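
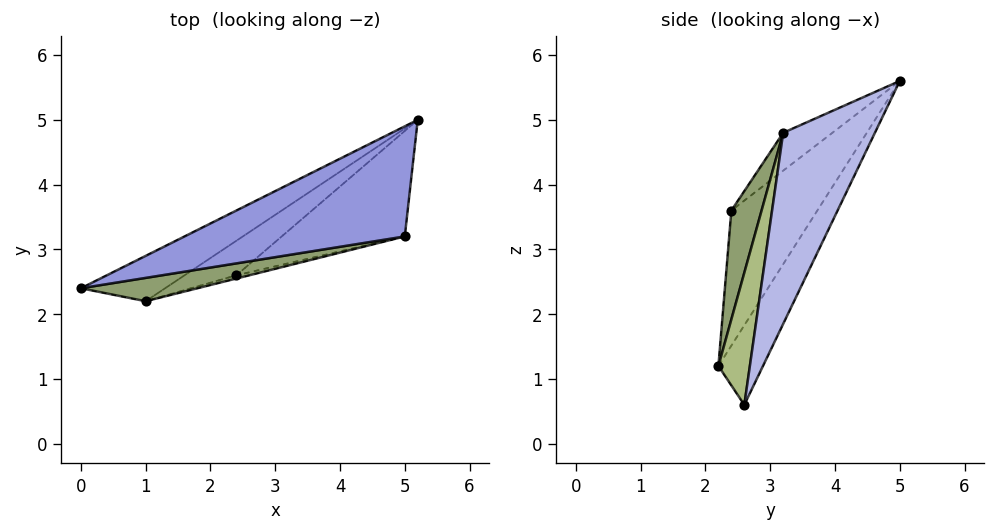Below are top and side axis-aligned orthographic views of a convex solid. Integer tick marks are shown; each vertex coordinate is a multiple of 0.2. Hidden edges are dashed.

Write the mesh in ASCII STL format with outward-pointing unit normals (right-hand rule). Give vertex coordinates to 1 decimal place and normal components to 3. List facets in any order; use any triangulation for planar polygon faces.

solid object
 facet normal -0.364 0.903 -0.227
  outer loop
   vertex 1.0 2.2 1.2
   vertex 0.0 2.4 3.6
   vertex 5.2 5.0 5.6
  endloop
 endfacet
 facet normal -0.358 0.904 -0.233
  outer loop
   vertex 1.0 2.2 1.2
   vertex 5.2 5.0 5.6
   vertex 2.4 2.6 0.6
  endloop
 endfacet
 facet normal -0.156 -0.387 0.909
  outer loop
   vertex 5.0 3.2 4.8
   vertex 5.2 5.0 5.6
   vertex 0.0 2.4 3.6
  endloop
 endfacet
 facet normal 0.832 0.146 -0.536
  outer loop
   vertex 5.0 3.2 4.8
   vertex 2.4 2.6 0.6
   vertex 5.2 5.0 5.6
  endloop
 endfacet
 facet normal 0.125 -0.983 0.134
  outer loop
   vertex 5.0 3.2 4.8
   vertex 0.0 2.4 3.6
   vertex 1.0 2.2 1.2
  endloop
 endfacet
 facet normal 0.264 -0.964 -0.026
  outer loop
   vertex 5.0 3.2 4.8
   vertex 1.0 2.2 1.2
   vertex 2.4 2.6 0.6
  endloop
 endfacet
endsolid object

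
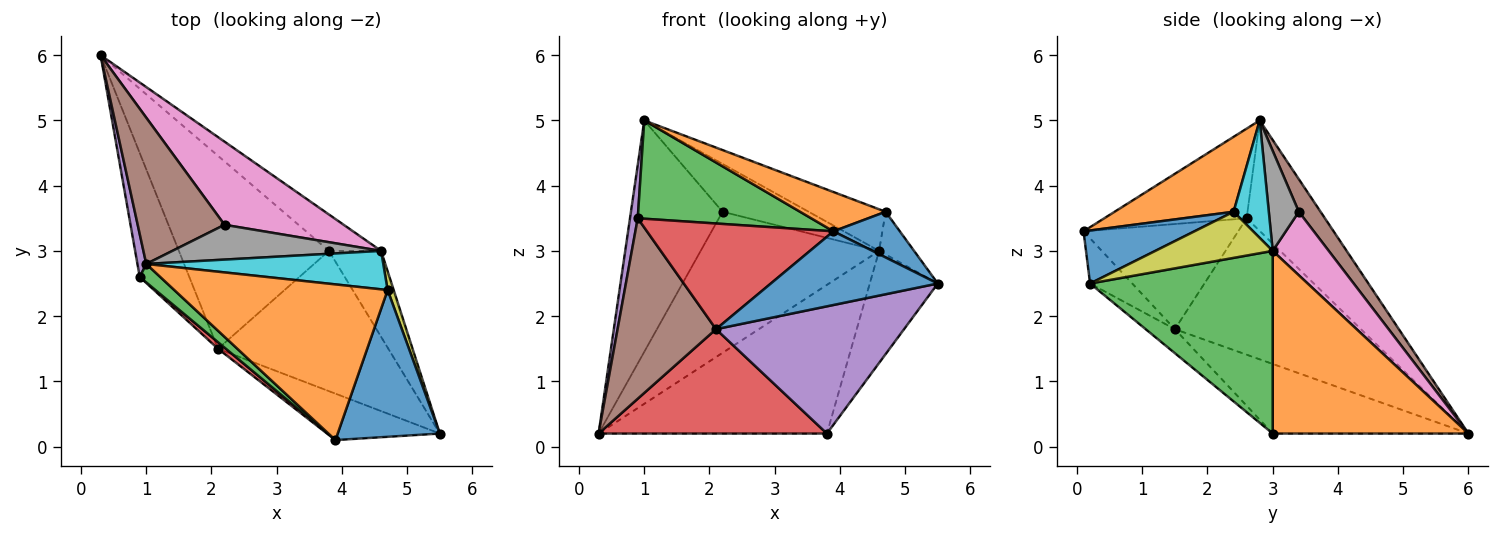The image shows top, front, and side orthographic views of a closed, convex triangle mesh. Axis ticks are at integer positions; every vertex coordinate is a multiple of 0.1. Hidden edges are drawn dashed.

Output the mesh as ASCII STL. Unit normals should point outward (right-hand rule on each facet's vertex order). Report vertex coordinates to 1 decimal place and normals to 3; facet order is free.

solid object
 facet normal -0.209 -0.827 -0.521
  outer loop
   vertex 2.1 1.5 1.8
   vertex 5.5 0.2 2.5
   vertex 3.9 0.1 3.3
  endloop
 endfacet
 facet normal 0.640 0.746 -0.183
  outer loop
   vertex 3.8 3.0 0.2
   vertex 0.3 6.0 0.2
   vertex 4.6 3.0 3.0
  endloop
 endfacet
 facet normal 0.905 0.337 -0.259
  outer loop
   vertex 3.8 3.0 0.2
   vertex 4.6 3.0 3.0
   vertex 5.5 0.2 2.5
  endloop
 endfacet
 facet normal -0.378 -0.441 -0.814
  outer loop
   vertex 3.8 3.0 0.2
   vertex 2.1 1.5 1.8
   vertex 0.3 6.0 0.2
  endloop
 endfacet
 facet normal -0.104 -0.668 -0.737
  outer loop
   vertex 3.8 3.0 0.2
   vertex 5.5 0.2 2.5
   vertex 2.1 1.5 1.8
  endloop
 endfacet
 facet normal 0.197 0.829 0.524
  outer loop
   vertex 2.2 3.4 3.6
   vertex 0.3 6.0 0.2
   vertex 1.0 2.8 5.0
  endloop
 endfacet
 facet normal 0.261 0.832 0.490
  outer loop
   vertex 2.2 3.4 3.6
   vertex 4.6 3.0 3.0
   vertex 0.3 6.0 0.2
  endloop
 endfacet
 facet normal 0.271 0.778 0.566
  outer loop
   vertex 2.2 3.4 3.6
   vertex 1.0 2.8 5.0
   vertex 4.6 3.0 3.0
  endloop
 endfacet
 facet normal 0.951 0.283 0.125
  outer loop
   vertex 4.7 2.4 3.6
   vertex 5.5 0.2 2.5
   vertex 4.6 3.0 3.0
  endloop
 endfacet
 facet normal 0.319 0.696 0.643
  outer loop
   vertex 4.7 2.4 3.6
   vertex 4.6 3.0 3.0
   vertex 1.0 2.8 5.0
  endloop
 endfacet
 facet normal 0.444 -0.266 0.855
  outer loop
   vertex 4.7 2.4 3.6
   vertex 3.9 0.1 3.3
   vertex 5.5 0.2 2.5
  endloop
 endfacet
 facet normal 0.322 -0.232 0.918
  outer loop
   vertex 4.7 2.4 3.6
   vertex 1.0 2.8 5.0
   vertex 3.9 0.1 3.3
  endloop
 endfacet
 facet normal -0.628 -0.765 0.144
  outer loop
   vertex 0.9 2.6 3.5
   vertex 3.9 0.1 3.3
   vertex 1.0 2.8 5.0
  endloop
 endfacet
 facet normal -0.638 -0.769 0.047
  outer loop
   vertex 0.9 2.6 3.5
   vertex 2.1 1.5 1.8
   vertex 3.9 0.1 3.3
  endloop
 endfacet
 facet normal -0.992 -0.098 0.079
  outer loop
   vertex 0.9 2.6 3.5
   vertex 1.0 2.8 5.0
   vertex 0.3 6.0 0.2
  endloop
 endfacet
 facet normal -0.842 -0.445 -0.306
  outer loop
   vertex 0.9 2.6 3.5
   vertex 0.3 6.0 0.2
   vertex 2.1 1.5 1.8
  endloop
 endfacet
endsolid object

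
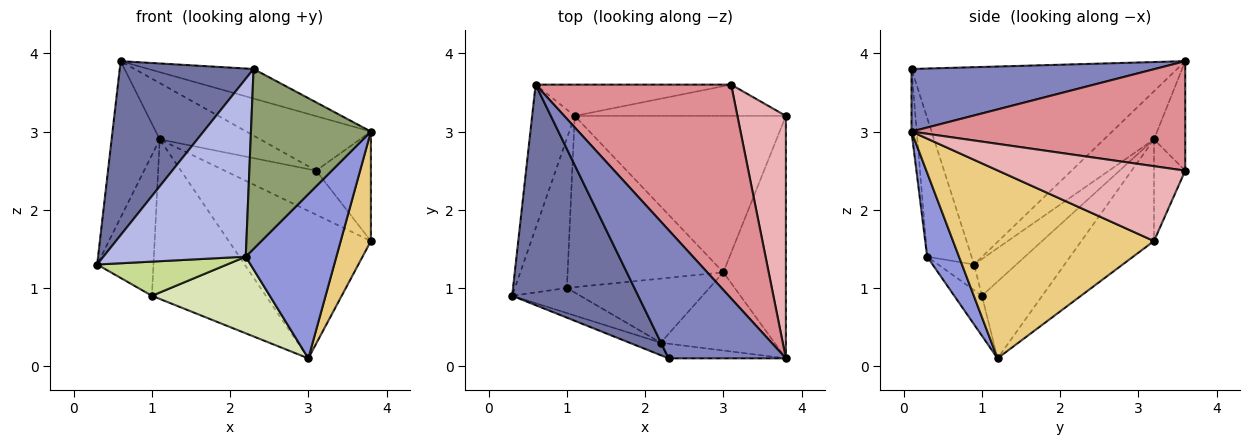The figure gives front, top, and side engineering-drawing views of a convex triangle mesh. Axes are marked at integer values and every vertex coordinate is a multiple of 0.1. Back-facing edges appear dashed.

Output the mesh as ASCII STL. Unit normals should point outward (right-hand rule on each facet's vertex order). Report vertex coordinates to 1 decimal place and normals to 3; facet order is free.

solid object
 facet normal -0.776 -0.391 0.495
  outer loop
   vertex 2.3 0.1 3.8
   vertex 0.6 3.6 3.9
   vertex 0.3 0.9 1.3
  endloop
 endfacet
 facet normal 0.461 0.199 0.865
  outer loop
   vertex 2.3 0.1 3.8
   vertex 3.8 0.1 3.0
   vertex 0.6 3.6 3.9
  endloop
 endfacet
 facet normal 0.302 -0.861 -0.410
  outer loop
   vertex 2.2 0.3 1.4
   vertex 3.0 1.2 0.1
   vertex 3.8 0.1 3.0
  endloop
 endfacet
 facet normal -0.297 -0.952 -0.067
  outer loop
   vertex 2.2 0.3 1.4
   vertex 2.3 0.1 3.8
   vertex 0.3 0.9 1.3
  endloop
 endfacet
 facet normal -0.043 -0.996 -0.081
  outer loop
   vertex 2.2 0.3 1.4
   vertex 3.8 0.1 3.0
   vertex 2.3 0.1 3.8
  endloop
 endfacet
 facet normal -0.607 0.585 -0.538
  outer loop
   vertex 1.1 3.2 2.9
   vertex 0.3 0.9 1.3
   vertex 0.6 3.6 3.9
  endloop
 endfacet
 facet normal -0.218 -0.786 -0.578
  outer loop
   vertex 1.0 1.0 0.9
   vertex 2.2 0.3 1.4
   vertex 0.3 0.9 1.3
  endloop
 endfacet
 facet normal -0.177 -0.755 -0.632
  outer loop
   vertex 1.0 1.0 0.9
   vertex 3.0 1.2 0.1
   vertex 2.2 0.3 1.4
  endloop
 endfacet
 facet normal -0.457 0.610 -0.648
  outer loop
   vertex 1.0 1.0 0.9
   vertex 0.3 0.9 1.3
   vertex 1.1 3.2 2.9
  endloop
 endfacet
 facet normal -0.339 0.641 -0.688
  outer loop
   vertex 1.0 1.0 0.9
   vertex 1.1 3.2 2.9
   vertex 3.0 1.2 0.1
  endloop
 endfacet
 facet normal 0.939 -0.141 -0.313
  outer loop
   vertex 3.8 3.2 1.6
   vertex 3.8 0.1 3.0
   vertex 3.0 1.2 0.1
  endloop
 endfacet
 facet normal -0.331 0.647 -0.687
  outer loop
   vertex 3.8 3.2 1.6
   vertex 3.0 1.2 0.1
   vertex 1.1 3.2 2.9
  endloop
 endfacet
 facet normal -0.262 0.844 -0.469
  outer loop
   vertex 3.1 3.6 2.5
   vertex 1.1 3.2 2.9
   vertex 0.6 3.6 3.9
  endloop
 endfacet
 facet normal -0.269 0.785 -0.558
  outer loop
   vertex 3.1 3.6 2.5
   vertex 3.8 3.2 1.6
   vertex 1.1 3.2 2.9
  endloop
 endfacet
 facet normal 0.477 0.217 0.852
  outer loop
   vertex 3.1 3.6 2.5
   vertex 0.6 3.6 3.9
   vertex 3.8 0.1 3.0
  endloop
 endfacet
 facet normal 0.815 0.238 0.528
  outer loop
   vertex 3.1 3.6 2.5
   vertex 3.8 0.1 3.0
   vertex 3.8 3.2 1.6
  endloop
 endfacet
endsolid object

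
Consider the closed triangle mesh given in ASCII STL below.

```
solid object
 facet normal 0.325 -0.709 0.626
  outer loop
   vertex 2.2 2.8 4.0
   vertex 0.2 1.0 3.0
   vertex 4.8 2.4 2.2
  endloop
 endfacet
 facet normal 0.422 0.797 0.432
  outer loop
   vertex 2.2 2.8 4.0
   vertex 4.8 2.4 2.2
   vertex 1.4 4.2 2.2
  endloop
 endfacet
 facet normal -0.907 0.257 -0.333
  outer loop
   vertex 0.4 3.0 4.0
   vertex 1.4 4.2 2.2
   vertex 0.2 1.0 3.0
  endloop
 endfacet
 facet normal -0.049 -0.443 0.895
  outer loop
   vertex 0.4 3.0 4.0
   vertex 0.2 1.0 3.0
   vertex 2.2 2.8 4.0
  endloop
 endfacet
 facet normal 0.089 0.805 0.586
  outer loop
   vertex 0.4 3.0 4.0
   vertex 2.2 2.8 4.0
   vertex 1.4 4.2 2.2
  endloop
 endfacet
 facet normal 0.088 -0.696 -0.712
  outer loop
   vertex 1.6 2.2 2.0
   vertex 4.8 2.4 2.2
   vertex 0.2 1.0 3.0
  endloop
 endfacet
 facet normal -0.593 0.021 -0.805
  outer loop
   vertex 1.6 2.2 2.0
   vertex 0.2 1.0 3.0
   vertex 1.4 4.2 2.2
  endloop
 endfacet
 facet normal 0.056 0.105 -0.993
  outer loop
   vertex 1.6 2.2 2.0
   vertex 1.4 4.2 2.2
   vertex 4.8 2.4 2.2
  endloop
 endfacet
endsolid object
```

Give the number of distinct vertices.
6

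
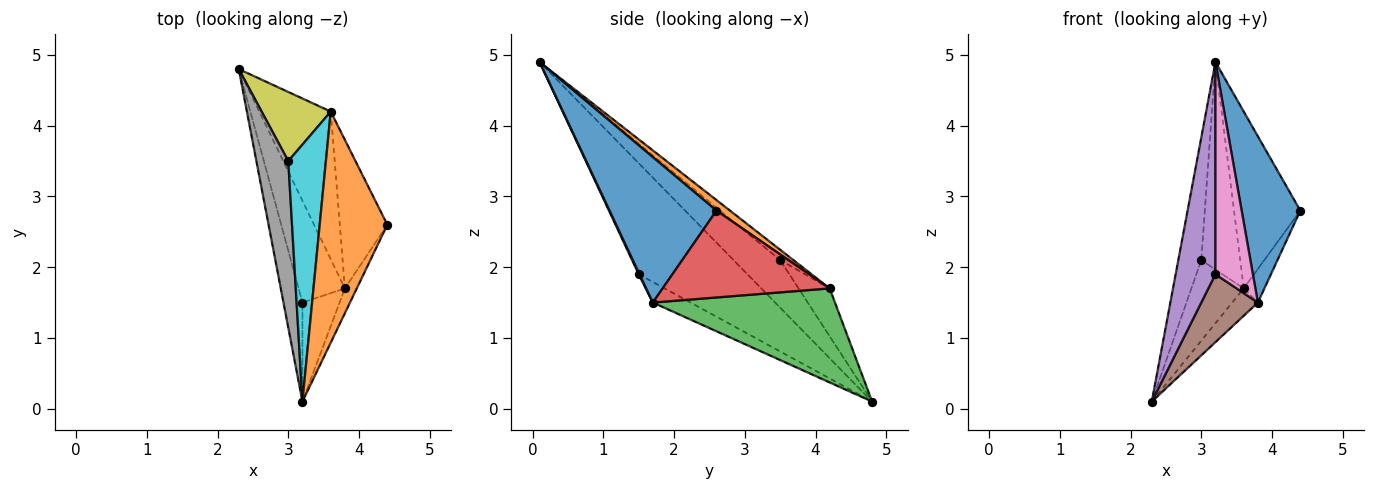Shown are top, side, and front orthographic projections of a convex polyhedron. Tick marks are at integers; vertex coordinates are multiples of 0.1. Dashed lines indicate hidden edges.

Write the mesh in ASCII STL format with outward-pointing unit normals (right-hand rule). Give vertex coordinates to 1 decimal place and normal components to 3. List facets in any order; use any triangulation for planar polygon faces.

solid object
 facet normal 0.874 -0.480 -0.071
  outer loop
   vertex 3.8 1.7 1.5
   vertex 4.4 2.6 2.8
   vertex 3.2 0.1 4.9
  endloop
 endfacet
 facet normal 0.123 0.603 0.788
  outer loop
   vertex 3.6 4.2 1.7
   vertex 3.2 0.1 4.9
   vertex 4.4 2.6 2.8
  endloop
 endfacet
 facet normal 0.791 0.111 -0.601
  outer loop
   vertex 3.6 4.2 1.7
   vertex 3.8 1.7 1.5
   vertex 2.3 4.8 0.1
  endloop
 endfacet
 facet normal 0.872 0.108 -0.477
  outer loop
   vertex 3.6 4.2 1.7
   vertex 4.4 2.6 2.8
   vertex 3.8 1.7 1.5
  endloop
 endfacet
 facet normal -0.927 -0.339 -0.158
  outer loop
   vertex 3.2 1.5 1.9
   vertex 3.2 0.1 4.9
   vertex 2.3 4.8 0.1
  endloop
 endfacet
 facet normal -0.347 -0.520 -0.780
  outer loop
   vertex 3.2 1.5 1.9
   vertex 2.3 4.8 0.1
   vertex 3.8 1.7 1.5
  endloop
 endfacet
 facet normal 0.020 -0.906 -0.423
  outer loop
   vertex 3.2 1.5 1.9
   vertex 3.8 1.7 1.5
   vertex 3.2 0.1 4.9
  endloop
 endfacet
 facet normal -0.768 0.379 0.515
  outer loop
   vertex 3.0 3.5 2.1
   vertex 2.3 4.8 0.1
   vertex 3.2 0.1 4.9
  endloop
 endfacet
 facet normal -0.411 0.692 0.594
  outer loop
   vertex 3.0 3.5 2.1
   vertex 3.6 4.2 1.7
   vertex 2.3 4.8 0.1
  endloop
 endfacet
 facet normal -0.209 0.614 0.761
  outer loop
   vertex 3.0 3.5 2.1
   vertex 3.2 0.1 4.9
   vertex 3.6 4.2 1.7
  endloop
 endfacet
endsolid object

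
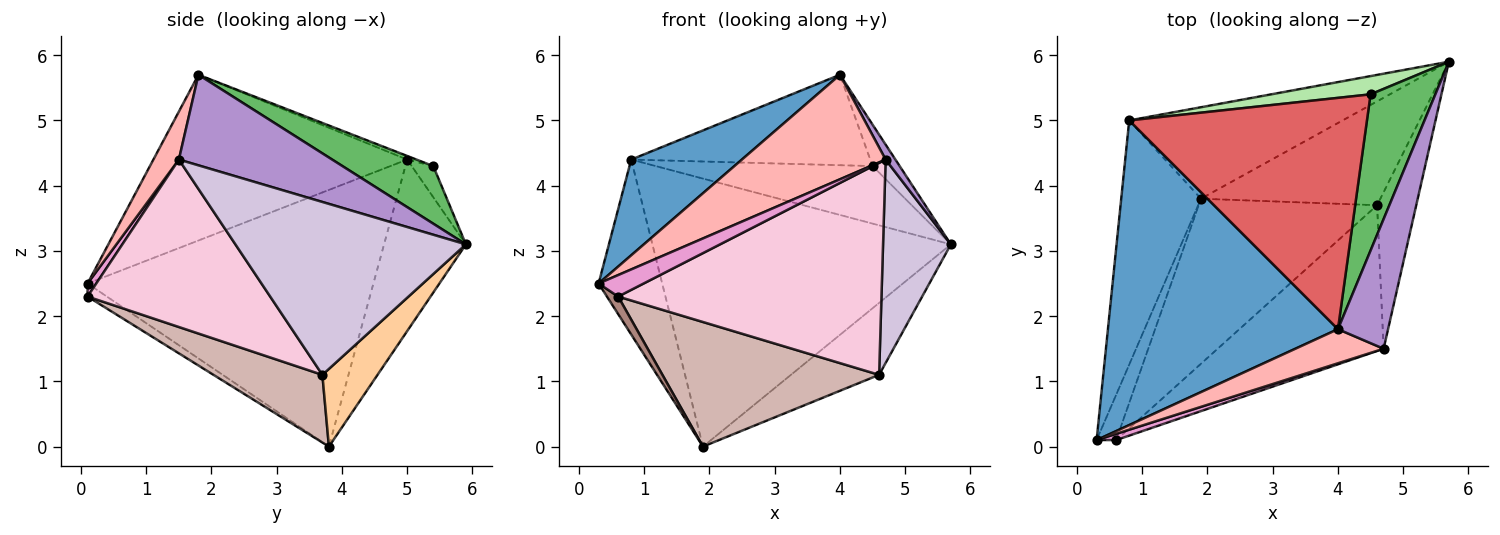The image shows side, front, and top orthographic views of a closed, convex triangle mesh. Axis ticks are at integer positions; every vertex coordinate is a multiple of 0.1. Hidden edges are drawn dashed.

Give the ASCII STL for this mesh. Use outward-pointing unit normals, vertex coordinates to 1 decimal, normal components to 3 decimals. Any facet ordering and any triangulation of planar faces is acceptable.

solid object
 facet normal -0.566 -0.247 0.786
  outer loop
   vertex 0.8 5.0 4.4
   vertex 0.3 0.1 2.5
   vertex 4.0 1.8 5.7
  endloop
 endfacet
 facet normal -0.934 0.208 -0.290
  outer loop
   vertex 0.8 5.0 4.4
   vertex 1.9 3.8 0.0
   vertex 0.3 0.1 2.5
  endloop
 endfacet
 facet normal -0.251 0.916 -0.313
  outer loop
   vertex 0.8 5.0 4.4
   vertex 5.7 5.9 3.1
   vertex 1.9 3.8 0.0
  endloop
 endfacet
 facet normal 0.335 0.536 -0.774
  outer loop
   vertex 4.6 3.7 1.1
   vertex 1.9 3.8 0.0
   vertex 5.7 5.9 3.1
  endloop
 endfacet
 facet normal 0.652 0.194 0.733
  outer loop
   vertex 4.5 5.4 4.3
   vertex 4.0 1.8 5.7
   vertex 5.7 5.9 3.1
  endloop
 endfacet
 facet normal -0.094 0.949 0.301
  outer loop
   vertex 4.5 5.4 4.3
   vertex 5.7 5.9 3.1
   vertex 0.8 5.0 4.4
  endloop
 endfacet
 facet normal -0.014 0.364 0.931
  outer loop
   vertex 4.5 5.4 4.3
   vertex 0.8 5.0 4.4
   vertex 4.0 1.8 5.7
  endloop
 endfacet
 facet normal 0.166 -0.937 0.306
  outer loop
   vertex 4.7 1.5 4.4
   vertex 4.0 1.8 5.7
   vertex 0.3 0.1 2.5
  endloop
 endfacet
 facet normal 0.874 -0.056 0.483
  outer loop
   vertex 4.7 1.5 4.4
   vertex 5.7 5.9 3.1
   vertex 4.0 1.8 5.7
  endloop
 endfacet
 facet normal 0.937 -0.276 -0.212
  outer loop
   vertex 4.7 1.5 4.4
   vertex 4.6 3.7 1.1
   vertex 5.7 5.9 3.1
  endloop
 endfacet
 facet normal -0.528 -0.307 -0.792
  outer loop
   vertex 0.6 0.1 2.3
   vertex 0.3 0.1 2.5
   vertex 1.9 3.8 0.0
  endloop
 endfacet
 facet normal 0.290 -0.577 -0.764
  outer loop
   vertex 0.6 0.1 2.3
   vertex 1.9 3.8 0.0
   vertex 4.6 3.7 1.1
  endloop
 endfacet
 facet normal 0.182 -0.944 0.274
  outer loop
   vertex 0.6 0.1 2.3
   vertex 4.7 1.5 4.4
   vertex 0.3 0.1 2.5
  endloop
 endfacet
 facet normal 0.496 -0.715 -0.492
  outer loop
   vertex 0.6 0.1 2.3
   vertex 4.6 3.7 1.1
   vertex 4.7 1.5 4.4
  endloop
 endfacet
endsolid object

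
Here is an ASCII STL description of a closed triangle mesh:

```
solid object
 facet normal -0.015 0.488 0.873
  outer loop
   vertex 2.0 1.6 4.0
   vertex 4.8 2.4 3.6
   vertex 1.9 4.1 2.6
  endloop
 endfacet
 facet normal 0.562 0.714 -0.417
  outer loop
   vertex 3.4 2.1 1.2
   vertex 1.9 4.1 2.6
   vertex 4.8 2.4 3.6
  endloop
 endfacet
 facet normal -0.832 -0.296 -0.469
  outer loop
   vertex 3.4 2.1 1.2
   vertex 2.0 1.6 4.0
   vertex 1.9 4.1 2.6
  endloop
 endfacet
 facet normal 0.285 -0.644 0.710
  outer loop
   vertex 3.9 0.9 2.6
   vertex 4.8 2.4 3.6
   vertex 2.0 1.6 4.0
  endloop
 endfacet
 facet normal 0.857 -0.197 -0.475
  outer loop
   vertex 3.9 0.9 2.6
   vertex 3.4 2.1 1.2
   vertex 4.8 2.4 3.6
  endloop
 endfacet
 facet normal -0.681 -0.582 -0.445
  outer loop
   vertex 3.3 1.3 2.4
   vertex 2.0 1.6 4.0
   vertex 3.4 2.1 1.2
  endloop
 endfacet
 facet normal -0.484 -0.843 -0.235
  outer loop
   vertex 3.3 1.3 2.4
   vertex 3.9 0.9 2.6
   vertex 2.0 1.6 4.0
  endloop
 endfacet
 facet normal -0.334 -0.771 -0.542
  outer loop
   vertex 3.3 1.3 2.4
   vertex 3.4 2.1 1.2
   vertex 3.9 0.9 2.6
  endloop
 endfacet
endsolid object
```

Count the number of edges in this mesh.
12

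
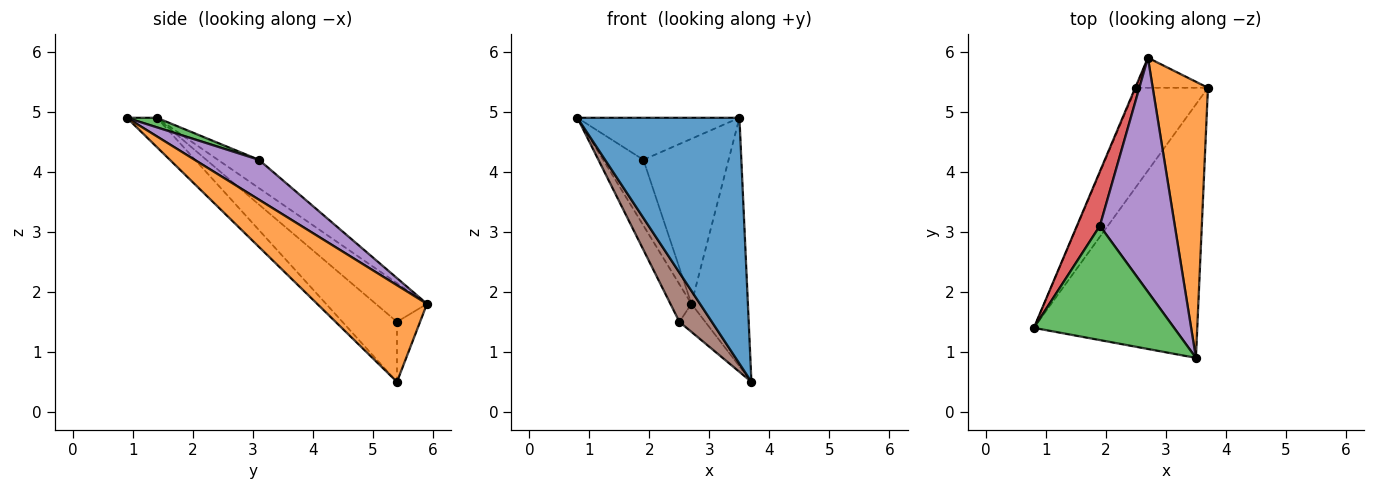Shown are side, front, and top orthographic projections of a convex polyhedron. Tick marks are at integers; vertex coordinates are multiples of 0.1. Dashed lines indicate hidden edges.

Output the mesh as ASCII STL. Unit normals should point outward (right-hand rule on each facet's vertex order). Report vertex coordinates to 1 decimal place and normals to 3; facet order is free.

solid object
 facet normal -0.128 -0.690 -0.712
  outer loop
   vertex 3.5 0.9 4.9
   vertex 0.8 1.4 4.9
   vertex 3.7 5.4 0.5
  endloop
 endfacet
 facet normal 0.793 0.408 0.453
  outer loop
   vertex 2.7 5.9 1.8
   vertex 3.5 0.9 4.9
   vertex 3.7 5.4 0.5
  endloop
 endfacet
 facet normal 0.064 0.344 0.937
  outer loop
   vertex 1.9 3.1 4.2
   vertex 0.8 1.4 4.9
   vertex 3.5 0.9 4.9
  endloop
 endfacet
 facet normal -0.618 0.606 0.501
  outer loop
   vertex 1.9 3.1 4.2
   vertex 2.7 5.9 1.8
   vertex 0.8 1.4 4.9
  endloop
 endfacet
 facet normal 0.399 0.528 0.749
  outer loop
   vertex 1.9 3.1 4.2
   vertex 3.5 0.9 4.9
   vertex 2.7 5.9 1.8
  endloop
 endfacet
 facet normal -0.598 -0.356 -0.718
  outer loop
   vertex 2.5 5.4 1.5
   vertex 3.7 5.4 0.5
   vertex 0.8 1.4 4.9
  endloop
 endfacet
 facet normal -0.925 0.380 -0.016
  outer loop
   vertex 2.5 5.4 1.5
   vertex 0.8 1.4 4.9
   vertex 2.7 5.9 1.8
  endloop
 endfacet
 facet normal -0.520 0.583 -0.624
  outer loop
   vertex 2.5 5.4 1.5
   vertex 2.7 5.9 1.8
   vertex 3.7 5.4 0.5
  endloop
 endfacet
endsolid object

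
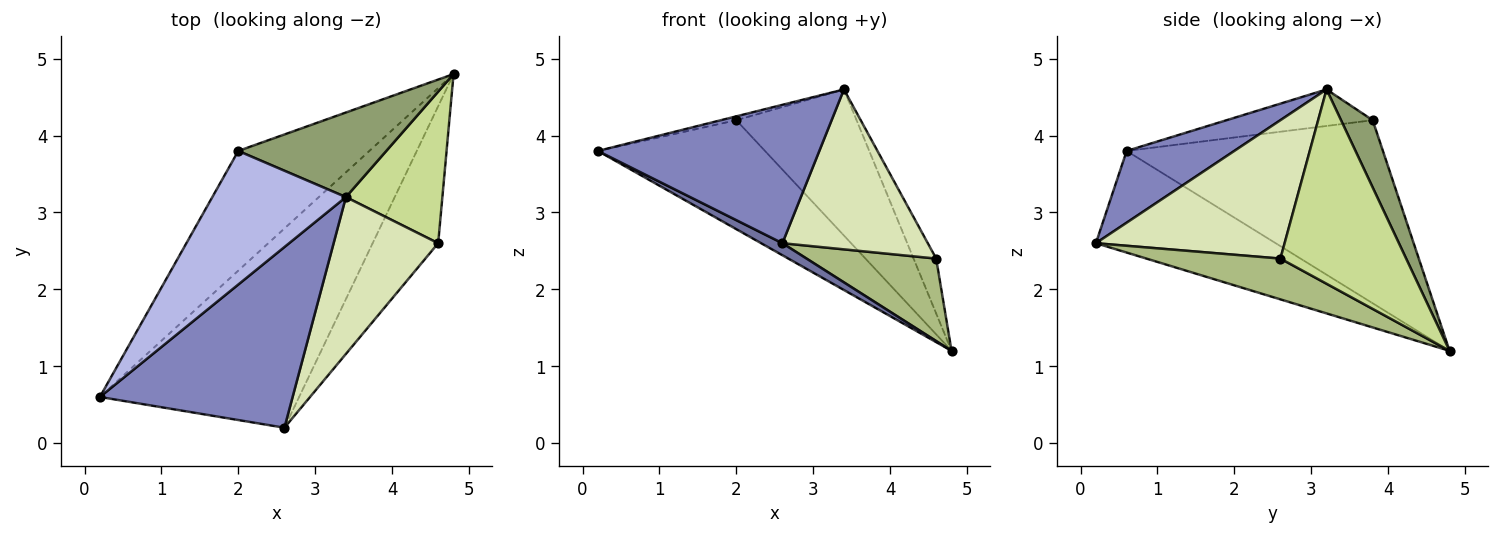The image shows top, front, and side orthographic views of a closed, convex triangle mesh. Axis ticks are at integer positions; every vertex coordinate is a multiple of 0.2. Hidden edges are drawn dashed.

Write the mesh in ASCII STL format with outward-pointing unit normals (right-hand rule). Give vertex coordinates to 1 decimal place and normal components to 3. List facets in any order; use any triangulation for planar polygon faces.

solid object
 facet normal -0.454 -0.054 -0.890
  outer loop
   vertex 2.6 0.2 2.6
   vertex 0.2 0.6 3.8
   vertex 4.8 4.8 1.2
  endloop
 endfacet
 facet normal 0.283 -0.583 0.761
  outer loop
   vertex 3.4 3.2 4.6
   vertex 0.2 0.6 3.8
   vertex 2.6 0.2 2.6
  endloop
 endfacet
 facet normal -0.718 0.468 -0.514
  outer loop
   vertex 2.0 3.8 4.2
   vertex 4.8 4.8 1.2
   vertex 0.2 0.6 3.8
  endloop
 endfacet
 facet normal -0.264 0.028 0.964
  outer loop
   vertex 2.0 3.8 4.2
   vertex 0.2 0.6 3.8
   vertex 3.4 3.2 4.6
  endloop
 endfacet
 facet normal 0.222 0.844 0.489
  outer loop
   vertex 2.0 3.8 4.2
   vertex 3.4 3.2 4.6
   vertex 4.8 4.8 1.2
  endloop
 endfacet
 facet normal 0.471 -0.455 -0.756
  outer loop
   vertex 4.6 2.6 2.4
   vertex 2.6 0.2 2.6
   vertex 4.8 4.8 1.2
  endloop
 endfacet
 facet normal 0.884 0.159 0.439
  outer loop
   vertex 4.6 2.6 2.4
   vertex 4.8 4.8 1.2
   vertex 3.4 3.2 4.6
  endloop
 endfacet
 facet normal 0.680 -0.524 0.514
  outer loop
   vertex 4.6 2.6 2.4
   vertex 3.4 3.2 4.6
   vertex 2.6 0.2 2.6
  endloop
 endfacet
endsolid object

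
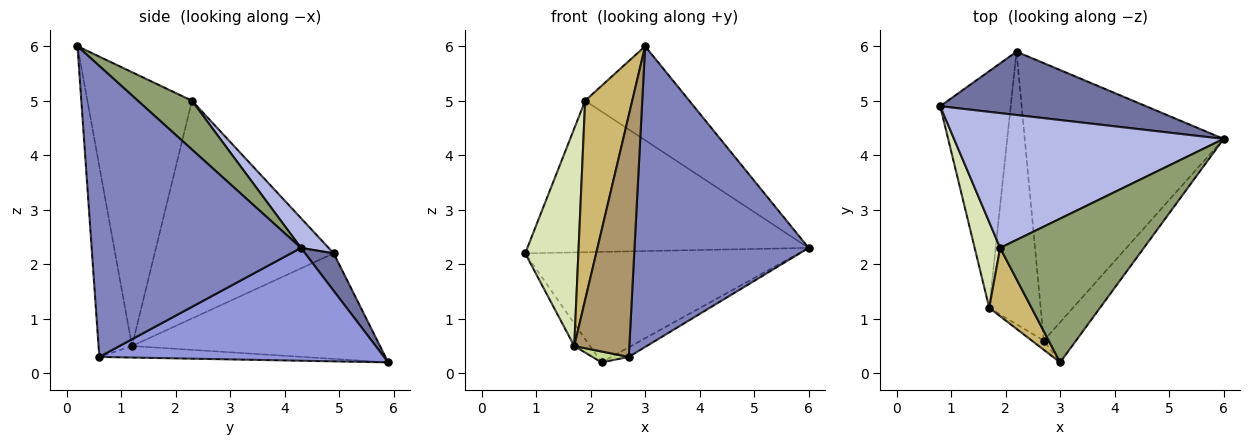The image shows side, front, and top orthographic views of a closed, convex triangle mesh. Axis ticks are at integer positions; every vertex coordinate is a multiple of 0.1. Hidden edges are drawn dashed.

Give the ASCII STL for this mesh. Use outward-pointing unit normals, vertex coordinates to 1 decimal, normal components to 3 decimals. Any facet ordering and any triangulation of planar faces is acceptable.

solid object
 facet normal 0.090 0.864 0.495
  outer loop
   vertex 2.2 5.9 0.2
   vertex 0.8 4.9 2.2
   vertex 6.0 4.3 2.3
  endloop
 endfacet
 facet normal 0.766 -0.637 -0.085
  outer loop
   vertex 2.7 0.6 0.3
   vertex 6.0 4.3 2.3
   vertex 3.0 0.2 6.0
  endloop
 endfacet
 facet normal 0.493 0.030 -0.869
  outer loop
   vertex 2.7 0.6 0.3
   vertex 2.2 5.9 0.2
   vertex 6.0 4.3 2.3
  endloop
 endfacet
 facet normal 0.073 0.745 0.663
  outer loop
   vertex 1.9 2.3 5.0
   vertex 6.0 4.3 2.3
   vertex 0.8 4.9 2.2
  endloop
 endfacet
 facet normal 0.273 0.527 0.805
  outer loop
   vertex 1.9 2.3 5.0
   vertex 3.0 0.2 6.0
   vertex 6.0 4.3 2.3
  endloop
 endfacet
 facet normal -0.830 0.053 -0.555
  outer loop
   vertex 1.7 1.2 0.5
   vertex 0.8 4.9 2.2
   vertex 2.2 5.9 0.2
  endloop
 endfacet
 facet normal -0.218 -0.039 -0.975
  outer loop
   vertex 1.7 1.2 0.5
   vertex 2.2 5.9 0.2
   vertex 2.7 0.6 0.3
  endloop
 endfacet
 facet normal -0.953 -0.283 0.112
  outer loop
   vertex 1.7 1.2 0.5
   vertex 1.9 2.3 5.0
   vertex 0.8 4.9 2.2
  endloop
 endfacet
 facet normal -0.519 -0.854 -0.033
  outer loop
   vertex 1.7 1.2 0.5
   vertex 2.7 0.6 0.3
   vertex 3.0 0.2 6.0
  endloop
 endfacet
 facet normal -0.903 -0.407 0.140
  outer loop
   vertex 1.7 1.2 0.5
   vertex 3.0 0.2 6.0
   vertex 1.9 2.3 5.0
  endloop
 endfacet
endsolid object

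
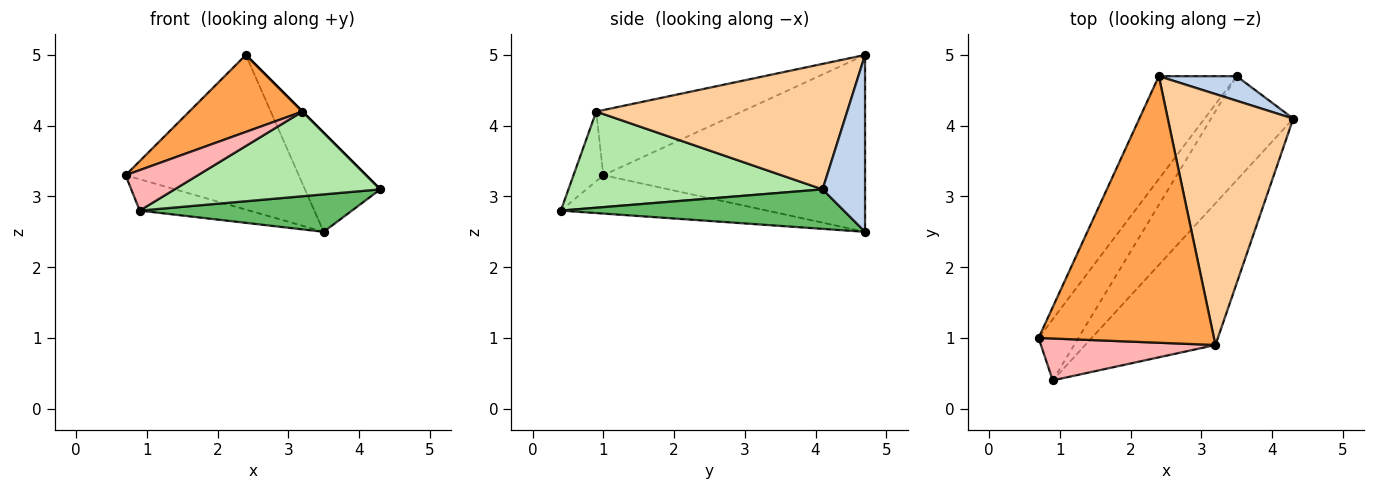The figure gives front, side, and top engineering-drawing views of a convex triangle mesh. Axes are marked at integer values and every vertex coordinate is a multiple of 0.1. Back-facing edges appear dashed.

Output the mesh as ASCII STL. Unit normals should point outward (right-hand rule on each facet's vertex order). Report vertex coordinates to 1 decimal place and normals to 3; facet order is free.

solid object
 facet normal -0.783 0.518 -0.344
  outer loop
   vertex 3.5 4.7 2.5
   vertex 0.7 1.0 3.3
   vertex 2.4 4.7 5.0
  endloop
 endfacet
 facet normal 0.480 0.851 0.211
  outer loop
   vertex 3.5 4.7 2.5
   vertex 2.4 4.7 5.0
   vertex 4.3 4.1 3.1
  endloop
 endfacet
 facet normal -0.336 -0.261 0.905
  outer loop
   vertex 3.2 0.9 4.2
   vertex 2.4 4.7 5.0
   vertex 0.7 1.0 3.3
  endloop
 endfacet
 facet normal 0.707 0.000 0.707
  outer loop
   vertex 3.2 0.9 4.2
   vertex 4.3 4.1 3.1
   vertex 2.4 4.7 5.0
  endloop
 endfacet
 facet normal 0.412 -0.309 -0.857
  outer loop
   vertex 0.9 0.4 2.8
   vertex 3.5 4.7 2.5
   vertex 4.3 4.1 3.1
  endloop
 endfacet
 facet normal 0.535 -0.433 -0.725
  outer loop
   vertex 0.9 0.4 2.8
   vertex 4.3 4.1 3.1
   vertex 3.2 0.9 4.2
  endloop
 endfacet
 facet normal -0.651 0.346 -0.676
  outer loop
   vertex 0.9 0.4 2.8
   vertex 0.7 1.0 3.3
   vertex 3.5 4.7 2.5
  endloop
 endfacet
 facet normal -0.276 -0.668 0.691
  outer loop
   vertex 0.9 0.4 2.8
   vertex 3.2 0.9 4.2
   vertex 0.7 1.0 3.3
  endloop
 endfacet
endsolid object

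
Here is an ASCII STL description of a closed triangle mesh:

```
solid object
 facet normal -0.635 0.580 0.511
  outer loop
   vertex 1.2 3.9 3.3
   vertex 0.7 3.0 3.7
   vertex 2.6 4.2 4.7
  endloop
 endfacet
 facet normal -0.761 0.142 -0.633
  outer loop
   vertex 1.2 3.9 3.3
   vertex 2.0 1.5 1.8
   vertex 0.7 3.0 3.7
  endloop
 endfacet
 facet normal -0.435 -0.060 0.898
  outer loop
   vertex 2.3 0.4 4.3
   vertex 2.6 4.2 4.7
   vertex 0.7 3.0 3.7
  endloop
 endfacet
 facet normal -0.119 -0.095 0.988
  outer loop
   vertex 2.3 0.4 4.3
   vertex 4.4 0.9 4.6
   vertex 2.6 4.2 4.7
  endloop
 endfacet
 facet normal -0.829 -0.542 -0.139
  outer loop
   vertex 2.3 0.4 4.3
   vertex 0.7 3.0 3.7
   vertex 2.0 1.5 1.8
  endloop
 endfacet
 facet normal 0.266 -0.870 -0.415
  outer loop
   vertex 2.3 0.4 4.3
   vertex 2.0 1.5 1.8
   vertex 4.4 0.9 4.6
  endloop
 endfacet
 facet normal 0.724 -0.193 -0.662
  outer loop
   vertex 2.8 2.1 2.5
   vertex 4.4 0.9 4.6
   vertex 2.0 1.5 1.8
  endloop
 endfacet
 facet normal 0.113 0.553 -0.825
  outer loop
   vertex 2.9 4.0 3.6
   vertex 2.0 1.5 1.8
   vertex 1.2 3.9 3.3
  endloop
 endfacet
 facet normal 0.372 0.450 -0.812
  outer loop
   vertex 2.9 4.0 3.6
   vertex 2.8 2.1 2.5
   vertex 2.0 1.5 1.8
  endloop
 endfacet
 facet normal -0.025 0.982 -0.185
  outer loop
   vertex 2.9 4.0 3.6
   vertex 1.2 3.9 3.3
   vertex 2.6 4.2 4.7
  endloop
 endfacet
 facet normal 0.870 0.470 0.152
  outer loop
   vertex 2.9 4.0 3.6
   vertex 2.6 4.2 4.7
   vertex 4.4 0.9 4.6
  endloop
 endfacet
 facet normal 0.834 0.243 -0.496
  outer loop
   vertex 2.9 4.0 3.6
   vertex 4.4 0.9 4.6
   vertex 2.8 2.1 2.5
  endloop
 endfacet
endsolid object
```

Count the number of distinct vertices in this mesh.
8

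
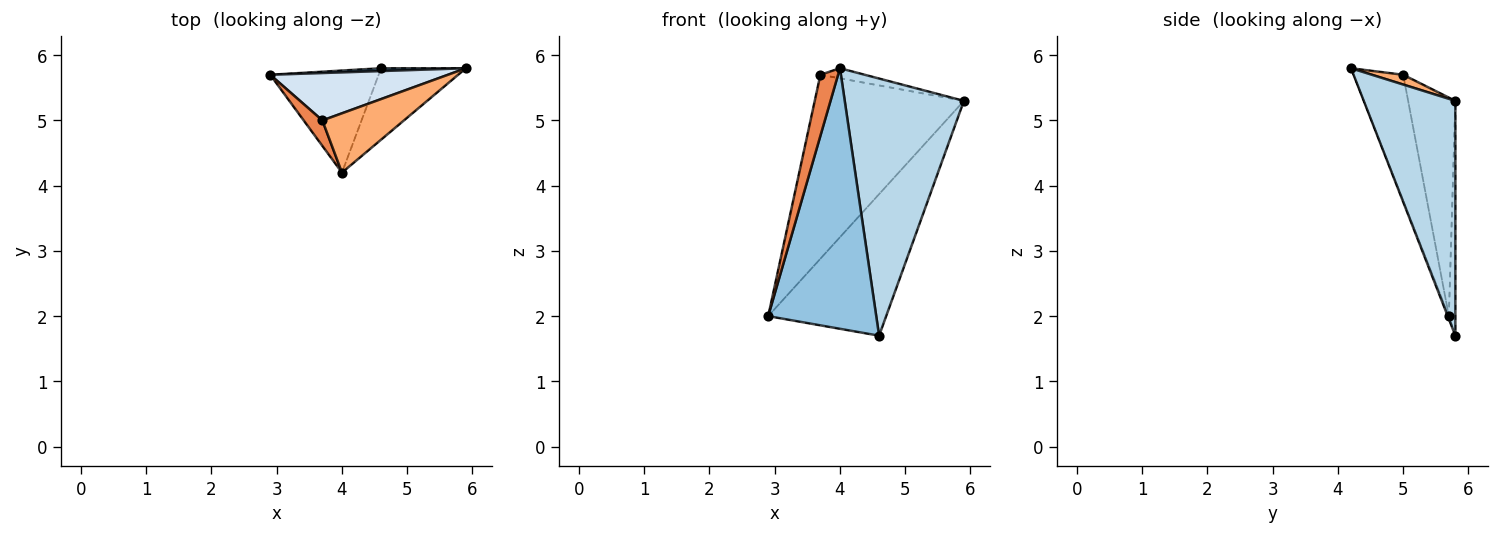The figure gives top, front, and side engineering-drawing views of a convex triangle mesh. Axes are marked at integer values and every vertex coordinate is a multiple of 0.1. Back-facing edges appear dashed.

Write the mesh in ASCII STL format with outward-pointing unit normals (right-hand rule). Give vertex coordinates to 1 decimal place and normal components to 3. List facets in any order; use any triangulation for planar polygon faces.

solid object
 facet normal -0.055 0.998 0.020
  outer loop
   vertex 4.6 5.8 1.7
   vertex 2.9 5.7 2.0
   vertex 5.9 5.8 5.3
  endloop
 endfacet
 facet normal -0.010 -0.931 -0.365
  outer loop
   vertex 4.6 5.8 1.7
   vertex 4.0 4.2 5.8
   vertex 2.9 5.7 2.0
  endloop
 endfacet
 facet normal 0.595 -0.774 -0.215
  outer loop
   vertex 4.6 5.8 1.7
   vertex 5.9 5.8 5.3
   vertex 4.0 4.2 5.8
  endloop
 endfacet
 facet normal -0.293 0.926 0.239
  outer loop
   vertex 3.7 5.0 5.7
   vertex 5.9 5.8 5.3
   vertex 2.9 5.7 2.0
  endloop
 endfacet
 facet normal -0.933 -0.332 0.139
  outer loop
   vertex 3.7 5.0 5.7
   vertex 2.9 5.7 2.0
   vertex 4.0 4.2 5.8
  endloop
 endfacet
 facet normal 0.117 0.166 0.979
  outer loop
   vertex 3.7 5.0 5.7
   vertex 4.0 4.2 5.8
   vertex 5.9 5.8 5.3
  endloop
 endfacet
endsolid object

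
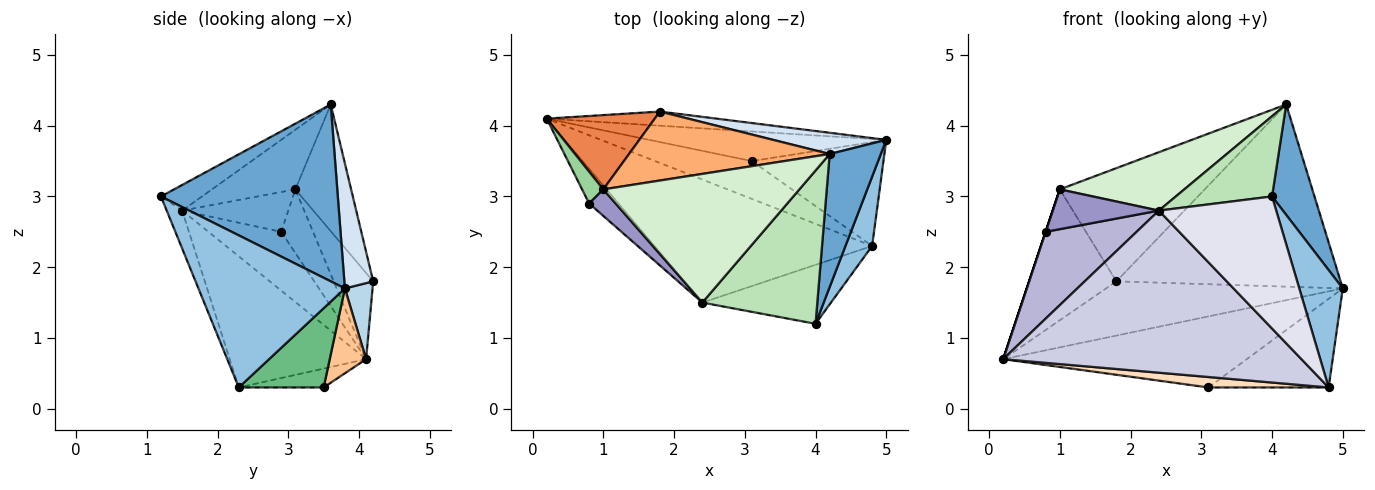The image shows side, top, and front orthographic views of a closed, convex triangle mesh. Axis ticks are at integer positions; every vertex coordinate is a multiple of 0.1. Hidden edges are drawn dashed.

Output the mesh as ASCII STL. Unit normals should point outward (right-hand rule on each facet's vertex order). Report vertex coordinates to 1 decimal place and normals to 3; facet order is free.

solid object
 facet normal 0.936 -0.225 0.271
  outer loop
   vertex 4.2 3.6 4.3
   vertex 4.0 1.2 3.0
   vertex 5.0 3.8 1.7
  endloop
 endfacet
 facet normal 0.945 -0.281 0.166
  outer loop
   vertex 4.8 2.3 0.3
   vertex 5.0 3.8 1.7
   vertex 4.0 1.2 3.0
  endloop
 endfacet
 facet normal 0.112 0.961 -0.251
  outer loop
   vertex 1.8 4.2 1.8
   vertex 5.0 3.8 1.7
   vertex 0.2 4.1 0.7
  endloop
 endfacet
 facet normal 0.127 0.985 0.115
  outer loop
   vertex 1.8 4.2 1.8
   vertex 4.2 3.6 4.3
   vertex 5.0 3.8 1.7
  endloop
 endfacet
 facet normal -0.366 0.809 0.459
  outer loop
   vertex 1.0 3.1 3.1
   vertex 1.8 4.2 1.8
   vertex 0.2 4.1 0.7
  endloop
 endfacet
 facet normal -0.312 0.811 0.494
  outer loop
   vertex 1.0 3.1 3.1
   vertex 4.2 3.6 4.3
   vertex 1.8 4.2 1.8
  endloop
 endfacet
 facet normal 0.137 0.914 -0.381
  outer loop
   vertex 3.1 3.5 0.3
   vertex 0.2 4.1 0.7
   vertex 5.0 3.8 1.7
  endloop
 endfacet
 facet normal -0.185 -0.262 -0.947
  outer loop
   vertex 3.1 3.5 0.3
   vertex 4.8 2.3 0.3
   vertex 0.2 4.1 0.7
  endloop
 endfacet
 facet normal 0.416 0.590 -0.692
  outer loop
   vertex 3.1 3.5 0.3
   vertex 5.0 3.8 1.7
   vertex 4.8 2.3 0.3
  endloop
 endfacet
 facet normal -0.949 0.000 0.316
  outer loop
   vertex 0.8 2.9 2.5
   vertex 1.0 3.1 3.1
   vertex 0.2 4.1 0.7
  endloop
 endfacet
 facet normal -0.194 -0.455 0.869
  outer loop
   vertex 2.4 1.5 2.8
   vertex 4.0 1.2 3.0
   vertex 4.2 3.6 4.3
  endloop
 endfacet
 facet normal -0.267 -0.398 0.878
  outer loop
   vertex 2.4 1.5 2.8
   vertex 4.2 3.6 4.3
   vertex 1.0 3.1 3.1
  endloop
 endfacet
 facet normal -0.640 -0.640 0.426
  outer loop
   vertex 2.4 1.5 2.8
   vertex 1.0 3.1 3.1
   vertex 0.8 2.9 2.5
  endloop
 endfacet
 facet normal -0.596 -0.745 -0.298
  outer loop
   vertex 2.4 1.5 2.8
   vertex 0.8 2.9 2.5
   vertex 0.2 4.1 0.7
  endloop
 endfacet
 facet normal -0.342 -0.748 -0.568
  outer loop
   vertex 2.4 1.5 2.8
   vertex 0.2 4.1 0.7
   vertex 4.8 2.3 0.3
  endloop
 endfacet
 facet normal -0.119 -0.907 -0.405
  outer loop
   vertex 2.4 1.5 2.8
   vertex 4.8 2.3 0.3
   vertex 4.0 1.2 3.0
  endloop
 endfacet
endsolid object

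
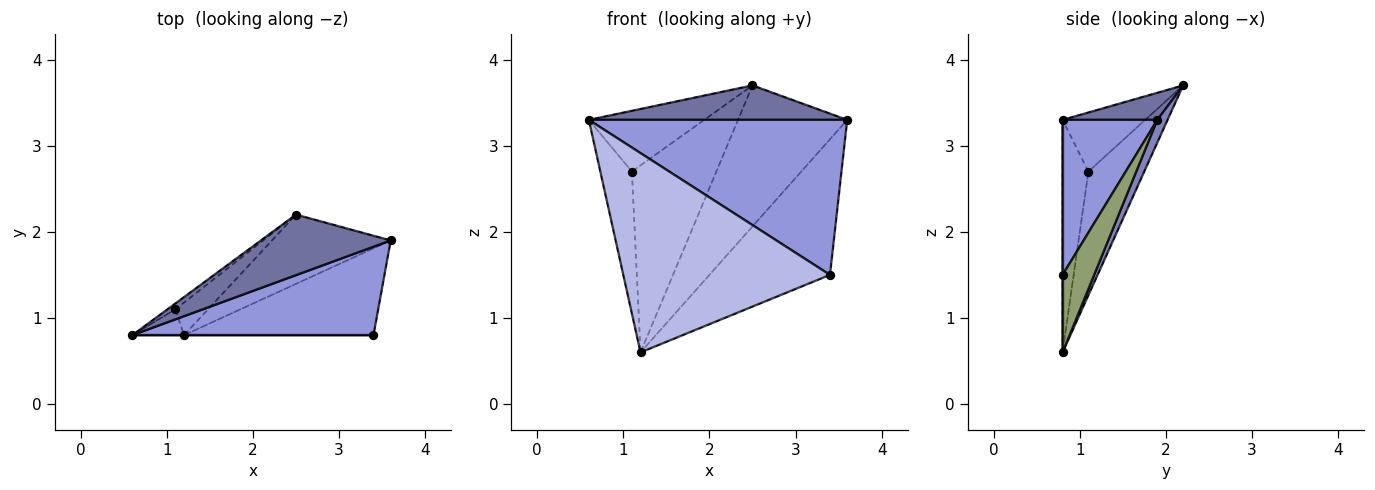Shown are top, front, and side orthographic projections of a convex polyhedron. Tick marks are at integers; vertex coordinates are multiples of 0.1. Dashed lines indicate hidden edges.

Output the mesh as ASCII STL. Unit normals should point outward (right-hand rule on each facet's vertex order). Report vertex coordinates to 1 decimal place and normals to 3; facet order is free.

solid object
 facet normal 0.178 -0.486 0.855
  outer loop
   vertex 2.5 2.2 3.7
   vertex 0.6 0.8 3.3
   vertex 3.6 1.9 3.3
  endloop
 endfacet
 facet normal 0.084 0.894 -0.439
  outer loop
   vertex 1.2 0.8 0.6
   vertex 2.5 2.2 3.7
   vertex 3.6 1.9 3.3
  endloop
 endfacet
 facet normal 0.303 -0.828 0.472
  outer loop
   vertex 3.4 0.8 1.5
   vertex 3.6 1.9 3.3
   vertex 0.6 0.8 3.3
  endloop
 endfacet
 facet normal 0.000 -1.000 0.000
  outer loop
   vertex 3.4 0.8 1.5
   vertex 0.6 0.8 3.3
   vertex 1.2 0.8 0.6
  endloop
 endfacet
 facet normal 0.215 0.822 -0.527
  outer loop
   vertex 3.4 0.8 1.5
   vertex 1.2 0.8 0.6
   vertex 3.6 1.9 3.3
  endloop
 endfacet
 facet normal -0.581 0.810 -0.079
  outer loop
   vertex 1.1 1.1 2.7
   vertex 0.6 0.8 3.3
   vertex 2.5 2.2 3.7
  endloop
 endfacet
 facet normal -0.627 0.766 -0.139
  outer loop
   vertex 1.1 1.1 2.7
   vertex 1.2 0.8 0.6
   vertex 0.6 0.8 3.3
  endloop
 endfacet
 facet normal -0.546 0.825 -0.144
  outer loop
   vertex 1.1 1.1 2.7
   vertex 2.5 2.2 3.7
   vertex 1.2 0.8 0.6
  endloop
 endfacet
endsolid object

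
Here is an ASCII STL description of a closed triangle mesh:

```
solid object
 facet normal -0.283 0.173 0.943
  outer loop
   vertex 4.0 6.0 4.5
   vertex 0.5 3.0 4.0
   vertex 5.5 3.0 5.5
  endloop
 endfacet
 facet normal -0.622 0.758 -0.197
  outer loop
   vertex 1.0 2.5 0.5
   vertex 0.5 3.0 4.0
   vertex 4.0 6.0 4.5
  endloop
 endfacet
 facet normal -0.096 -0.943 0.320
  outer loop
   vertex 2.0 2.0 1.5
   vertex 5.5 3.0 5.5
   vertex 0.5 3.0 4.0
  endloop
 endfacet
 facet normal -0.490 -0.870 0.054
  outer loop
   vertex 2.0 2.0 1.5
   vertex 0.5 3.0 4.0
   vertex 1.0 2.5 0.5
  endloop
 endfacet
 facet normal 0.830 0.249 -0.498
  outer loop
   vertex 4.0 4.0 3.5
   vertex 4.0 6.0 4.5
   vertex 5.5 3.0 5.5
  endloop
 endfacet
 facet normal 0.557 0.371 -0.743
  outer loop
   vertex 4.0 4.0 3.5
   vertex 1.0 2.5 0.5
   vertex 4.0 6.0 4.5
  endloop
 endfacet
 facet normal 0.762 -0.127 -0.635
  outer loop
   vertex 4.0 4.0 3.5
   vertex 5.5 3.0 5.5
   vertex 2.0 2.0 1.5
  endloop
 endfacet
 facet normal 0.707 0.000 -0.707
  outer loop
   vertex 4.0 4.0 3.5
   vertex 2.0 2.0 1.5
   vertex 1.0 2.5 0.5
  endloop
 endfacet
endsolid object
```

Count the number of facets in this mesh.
8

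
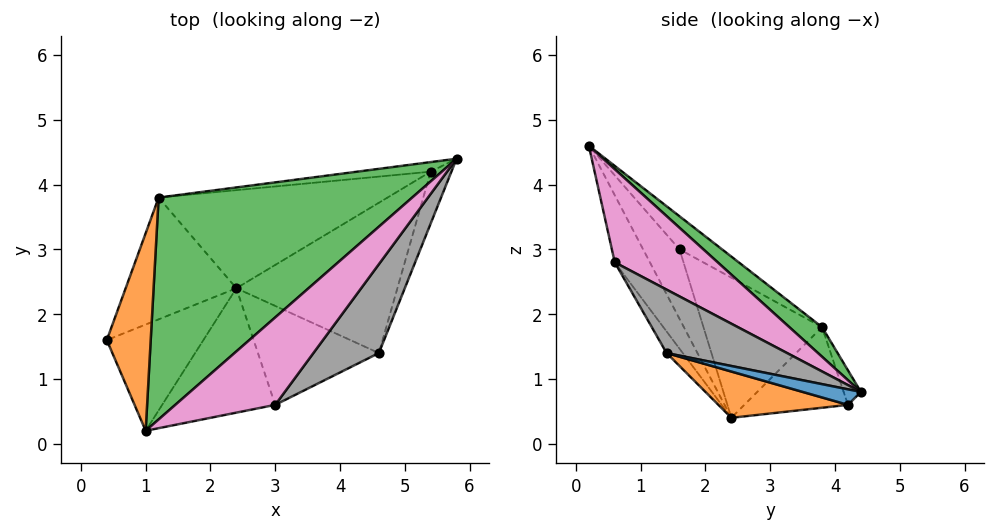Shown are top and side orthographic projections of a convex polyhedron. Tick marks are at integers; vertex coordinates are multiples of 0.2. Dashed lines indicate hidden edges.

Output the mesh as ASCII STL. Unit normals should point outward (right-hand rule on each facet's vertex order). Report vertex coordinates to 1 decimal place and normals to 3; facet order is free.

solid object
 facet normal -0.378 -0.762 -0.525
  outer loop
   vertex 2.4 2.4 0.4
   vertex 1.0 0.2 4.6
   vertex 0.4 1.6 3.0
  endloop
 endfacet
 facet normal -0.504 0.548 0.668
  outer loop
   vertex 1.2 3.8 1.8
   vertex 0.4 1.6 3.0
   vertex 1.0 0.2 4.6
  endloop
 endfacet
 facet normal 0.092 0.608 0.788
  outer loop
   vertex 1.2 3.8 1.8
   vertex 1.0 0.2 4.6
   vertex 5.8 4.4 0.8
  endloop
 endfacet
 facet normal -0.784 -0.053 -0.619
  outer loop
   vertex 1.2 3.8 1.8
   vertex 2.4 2.4 0.4
   vertex 0.4 1.6 3.0
  endloop
 endfacet
 facet normal -0.309 -0.796 -0.520
  outer loop
   vertex 3.0 0.6 2.8
   vertex 1.0 0.2 4.6
   vertex 2.4 2.4 0.4
  endloop
 endfacet
 facet normal -0.104 -0.808 -0.580
  outer loop
   vertex 3.0 0.6 2.8
   vertex 2.4 2.4 0.4
   vertex 4.6 1.4 1.4
  endloop
 endfacet
 facet normal 0.677 -0.117 0.727
  outer loop
   vertex 3.0 0.6 2.8
   vertex 5.8 4.4 0.8
   vertex 1.0 0.2 4.6
  endloop
 endfacet
 facet normal 0.690 -0.133 0.712
  outer loop
   vertex 3.0 0.6 2.8
   vertex 4.6 1.4 1.4
   vertex 5.8 4.4 0.8
  endloop
 endfacet
 facet normal -0.211 0.869 -0.448
  outer loop
   vertex 5.4 4.2 0.6
   vertex 1.2 3.8 1.8
   vertex 5.8 4.4 0.8
  endloop
 endfacet
 facet normal -0.277 0.550 -0.788
  outer loop
   vertex 5.4 4.2 0.6
   vertex 2.4 2.4 0.4
   vertex 1.2 3.8 1.8
  endloop
 endfacet
 facet normal 0.557 -0.371 -0.743
  outer loop
   vertex 5.4 4.2 0.6
   vertex 5.8 4.4 0.8
   vertex 4.6 1.4 1.4
  endloop
 endfacet
 facet normal 0.260 -0.333 -0.906
  outer loop
   vertex 5.4 4.2 0.6
   vertex 4.6 1.4 1.4
   vertex 2.4 2.4 0.4
  endloop
 endfacet
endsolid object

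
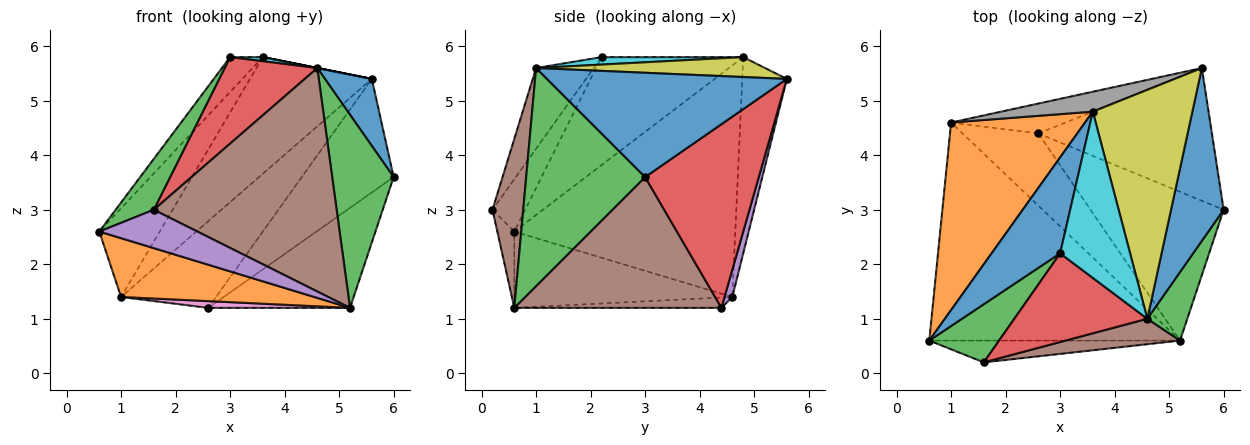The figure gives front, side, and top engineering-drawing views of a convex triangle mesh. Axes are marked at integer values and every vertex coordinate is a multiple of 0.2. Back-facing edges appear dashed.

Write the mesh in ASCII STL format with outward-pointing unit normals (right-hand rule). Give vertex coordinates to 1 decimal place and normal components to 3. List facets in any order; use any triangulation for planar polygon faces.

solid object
 facet normal 0.880 -0.172 0.444
  outer loop
   vertex 4.6 1.0 5.6
   vertex 6.0 3.0 3.6
   vertex 5.6 5.6 5.4
  endloop
 endfacet
 facet normal -0.282 -0.250 -0.926
  outer loop
   vertex 5.2 0.6 1.2
   vertex 0.6 0.6 2.6
   vertex 1.0 4.6 1.4
  endloop
 endfacet
 facet normal 0.877 -0.453 0.161
  outer loop
   vertex 5.2 0.6 1.2
   vertex 6.0 3.0 3.6
   vertex 4.6 1.0 5.6
  endloop
 endfacet
 facet normal 0.627 0.506 -0.592
  outer loop
   vertex 2.6 4.4 1.2
   vertex 5.6 5.6 5.4
   vertex 6.0 3.0 3.6
  endloop
 endfacet
 facet normal 0.077 0.943 -0.325
  outer loop
   vertex 2.6 4.4 1.2
   vertex 1.0 4.6 1.4
   vertex 5.6 5.6 5.4
  endloop
 endfacet
 facet normal 0.632 0.432 -0.643
  outer loop
   vertex 2.6 4.4 1.2
   vertex 6.0 3.0 3.6
   vertex 5.2 0.6 1.2
  endloop
 endfacet
 facet normal -0.135 -0.092 -0.987
  outer loop
   vertex 2.6 4.4 1.2
   vertex 5.2 0.6 1.2
   vertex 1.0 4.6 1.4
  endloop
 endfacet
 facet normal -0.339 0.927 0.158
  outer loop
   vertex 3.6 4.8 5.8
   vertex 5.6 5.6 5.4
   vertex 1.0 4.6 1.4
  endloop
 endfacet
 facet normal 0.196 0.000 0.981
  outer loop
   vertex 3.6 4.8 5.8
   vertex 4.6 1.0 5.6
   vertex 5.6 5.6 5.4
  endloop
 endfacet
 facet normal 0.106 -0.024 0.994
  outer loop
   vertex 3.6 4.8 5.8
   vertex 3.0 2.2 5.8
   vertex 4.6 1.0 5.6
  endloop
 endfacet
 facet normal -0.829 0.191 0.526
  outer loop
   vertex 3.6 4.8 5.8
   vertex 0.6 0.6 2.6
   vertex 3.0 2.2 5.8
  endloop
 endfacet
 facet normal -0.842 0.230 0.487
  outer loop
   vertex 3.6 4.8 5.8
   vertex 1.0 4.6 1.4
   vertex 0.6 0.6 2.6
  endloop
 endfacet
 facet normal -0.492 -0.573 0.655
  outer loop
   vertex 1.6 0.2 3.0
   vertex 3.0 2.2 5.8
   vertex 0.6 0.6 2.6
  endloop
 endfacet
 facet normal -0.398 -0.640 0.657
  outer loop
   vertex 1.6 0.2 3.0
   vertex 4.6 1.0 5.6
   vertex 3.0 2.2 5.8
  endloop
 endfacet
 facet normal -0.149 -0.860 -0.488
  outer loop
   vertex 1.6 0.2 3.0
   vertex 0.6 0.6 2.6
   vertex 5.2 0.6 1.2
  endloop
 endfacet
 facet normal 0.165 -0.980 0.112
  outer loop
   vertex 1.6 0.2 3.0
   vertex 5.2 0.6 1.2
   vertex 4.6 1.0 5.6
  endloop
 endfacet
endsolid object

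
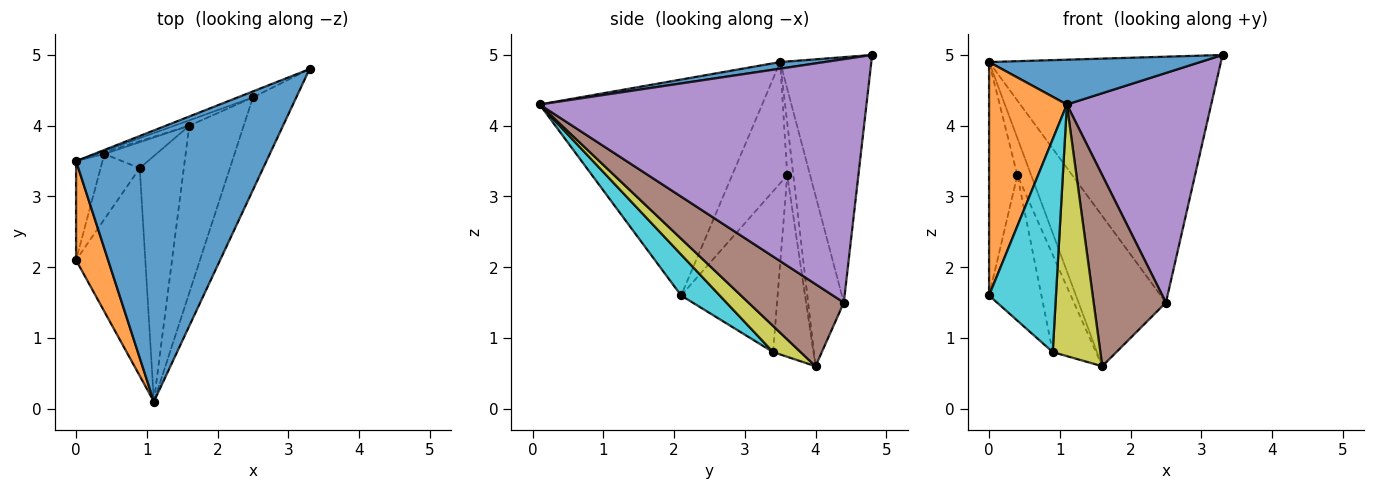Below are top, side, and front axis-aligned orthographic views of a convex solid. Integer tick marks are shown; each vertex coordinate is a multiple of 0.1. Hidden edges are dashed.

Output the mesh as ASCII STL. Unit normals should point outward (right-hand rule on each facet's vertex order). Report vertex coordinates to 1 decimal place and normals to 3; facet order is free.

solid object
 facet normal 0.034 -0.163 0.986
  outer loop
   vertex 1.1 0.1 4.3
   vertex 3.3 4.8 5.0
   vertex 0.0 3.5 4.9
  endloop
 endfacet
 facet normal -0.935 -0.327 0.139
  outer loop
   vertex 0.0 2.1 1.6
   vertex 1.1 0.1 4.3
   vertex 0.0 3.5 4.9
  endloop
 endfacet
 facet normal -0.366 0.930 -0.023
  outer loop
   vertex 2.5 4.4 1.5
   vertex 0.0 3.5 4.9
   vertex 3.3 4.8 5.0
  endloop
 endfacet
 facet normal -0.378 0.925 -0.033
  outer loop
   vertex 2.5 4.4 1.5
   vertex 1.6 4.0 0.6
   vertex 0.0 3.5 4.9
  endloop
 endfacet
 facet normal 0.903 -0.399 -0.161
  outer loop
   vertex 2.5 4.4 1.5
   vertex 3.3 4.8 5.0
   vertex 1.1 0.1 4.3
  endloop
 endfacet
 facet normal 0.705 -0.534 -0.467
  outer loop
   vertex 2.5 4.4 1.5
   vertex 1.1 0.1 4.3
   vertex 1.6 4.0 0.6
  endloop
 endfacet
 facet normal -0.403 0.914 -0.044
  outer loop
   vertex 0.4 3.6 3.3
   vertex 0.0 3.5 4.9
   vertex 1.6 4.0 0.6
  endloop
 endfacet
 facet normal -0.873 0.449 -0.190
  outer loop
   vertex 0.4 3.6 3.3
   vertex 0.0 2.1 1.6
   vertex 0.0 3.5 4.9
  endloop
 endfacet
 facet normal 0.382 -0.661 -0.645
  outer loop
   vertex 0.9 3.4 0.8
   vertex 1.6 4.0 0.6
   vertex 1.1 0.1 4.3
  endloop
 endfacet
 facet normal 0.382 -0.662 -0.646
  outer loop
   vertex 0.9 3.4 0.8
   vertex 1.1 0.1 4.3
   vertex 0.0 2.1 1.6
  endloop
 endfacet
 facet normal -0.670 0.718 -0.191
  outer loop
   vertex 0.9 3.4 0.8
   vertex 0.4 3.6 3.3
   vertex 1.6 4.0 0.6
  endloop
 endfacet
 facet normal -0.860 0.466 -0.209
  outer loop
   vertex 0.9 3.4 0.8
   vertex 0.0 2.1 1.6
   vertex 0.4 3.6 3.3
  endloop
 endfacet
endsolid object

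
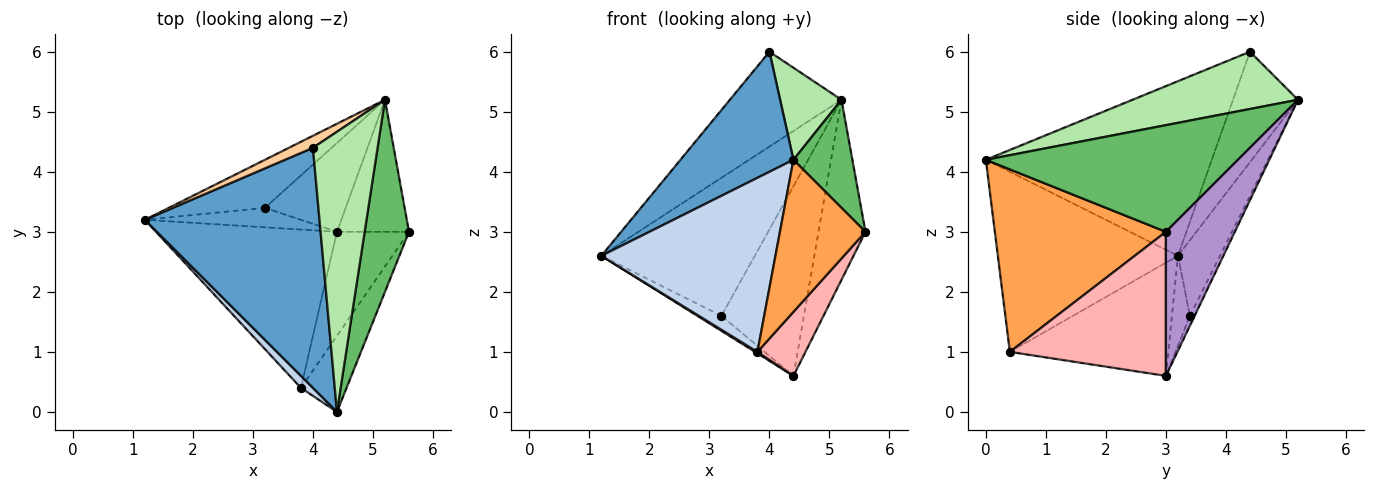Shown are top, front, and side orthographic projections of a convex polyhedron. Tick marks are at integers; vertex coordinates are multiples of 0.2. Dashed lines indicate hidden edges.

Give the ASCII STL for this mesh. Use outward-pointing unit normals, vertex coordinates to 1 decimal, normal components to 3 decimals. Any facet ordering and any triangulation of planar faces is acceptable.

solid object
 facet normal -0.667 -0.333 0.667
  outer loop
   vertex 4.0 4.4 6.0
   vertex 1.2 3.2 2.6
   vertex 4.4 0.0 4.2
  endloop
 endfacet
 facet normal -0.718 -0.694 0.048
  outer loop
   vertex 3.8 0.4 1.0
   vertex 4.4 0.0 4.2
   vertex 1.2 3.2 2.6
  endloop
 endfacet
 facet normal 0.873 -0.436 -0.218
  outer loop
   vertex 3.8 0.4 1.0
   vertex 5.6 3.0 3.0
   vertex 4.4 0.0 4.2
  endloop
 endfacet
 facet normal -0.500 0.859 0.109
  outer loop
   vertex 5.2 5.2 5.2
   vertex 1.2 3.2 2.6
   vertex 4.0 4.4 6.0
  endloop
 endfacet
 facet normal 0.903 -0.211 0.375
  outer loop
   vertex 5.2 5.2 5.2
   vertex 4.4 0.0 4.2
   vertex 5.6 3.0 3.0
  endloop
 endfacet
 facet normal 0.644 -0.239 0.727
  outer loop
   vertex 5.2 5.2 5.2
   vertex 4.0 4.4 6.0
   vertex 4.4 0.0 4.2
  endloop
 endfacet
 facet normal -0.530 -0.008 -0.848
  outer loop
   vertex 4.4 3.0 0.6
   vertex 3.8 0.4 1.0
   vertex 1.2 3.2 2.6
  endloop
 endfacet
 facet normal 0.862 -0.265 -0.431
  outer loop
   vertex 4.4 3.0 0.6
   vertex 5.6 3.0 3.0
   vertex 3.8 0.4 1.0
  endloop
 endfacet
 facet normal 0.764 0.521 -0.382
  outer loop
   vertex 4.4 3.0 0.6
   vertex 5.2 5.2 5.2
   vertex 5.6 3.0 3.0
  endloop
 endfacet
 facet normal -0.250 0.914 -0.318
  outer loop
   vertex 3.2 3.4 1.6
   vertex 1.2 3.2 2.6
   vertex 5.2 5.2 5.2
  endloop
 endfacet
 facet normal -0.416 0.554 -0.721
  outer loop
   vertex 3.2 3.4 1.6
   vertex 4.4 3.0 0.6
   vertex 1.2 3.2 2.6
  endloop
 endfacet
 facet normal -0.052 0.904 -0.424
  outer loop
   vertex 3.2 3.4 1.6
   vertex 5.2 5.2 5.2
   vertex 4.4 3.0 0.6
  endloop
 endfacet
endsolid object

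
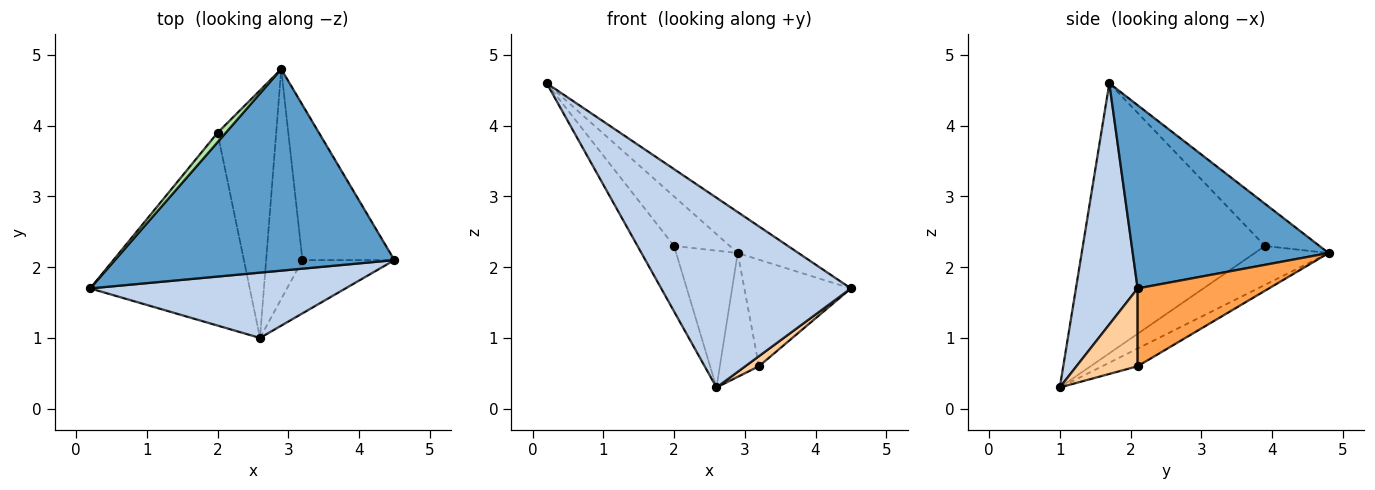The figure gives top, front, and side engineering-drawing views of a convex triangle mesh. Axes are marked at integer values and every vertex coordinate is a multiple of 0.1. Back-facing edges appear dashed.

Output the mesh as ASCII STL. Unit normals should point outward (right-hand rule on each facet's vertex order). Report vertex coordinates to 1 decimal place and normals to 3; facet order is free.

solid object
 facet normal 0.540 0.168 0.825
  outer loop
   vertex 2.9 4.8 2.2
   vertex 0.2 1.7 4.6
   vertex 4.5 2.1 1.7
  endloop
 endfacet
 facet normal 0.294 -0.904 0.311
  outer loop
   vertex 2.6 1.0 0.3
   vertex 4.5 2.1 1.7
   vertex 0.2 1.7 4.6
  endloop
 endfacet
 facet normal 0.572 0.464 -0.676
  outer loop
   vertex 3.2 2.1 0.6
   vertex 2.9 4.8 2.2
   vertex 4.5 2.1 1.7
  endloop
 endfacet
 facet normal 0.639 -0.143 -0.756
  outer loop
   vertex 3.2 2.1 0.6
   vertex 4.5 2.1 1.7
   vertex 2.6 1.0 0.3
  endloop
 endfacet
 facet normal -0.394 0.436 -0.809
  outer loop
   vertex 3.2 2.1 0.6
   vertex 2.6 1.0 0.3
   vertex 2.9 4.8 2.2
  endloop
 endfacet
 facet normal -0.693 0.708 0.135
  outer loop
   vertex 2.0 3.9 2.3
   vertex 0.2 1.7 4.6
   vertex 2.9 4.8 2.2
  endloop
 endfacet
 facet normal -0.848 0.170 -0.501
  outer loop
   vertex 2.0 3.9 2.3
   vertex 2.6 1.0 0.3
   vertex 0.2 1.7 4.6
  endloop
 endfacet
 facet normal -0.502 0.418 -0.757
  outer loop
   vertex 2.0 3.9 2.3
   vertex 2.9 4.8 2.2
   vertex 2.6 1.0 0.3
  endloop
 endfacet
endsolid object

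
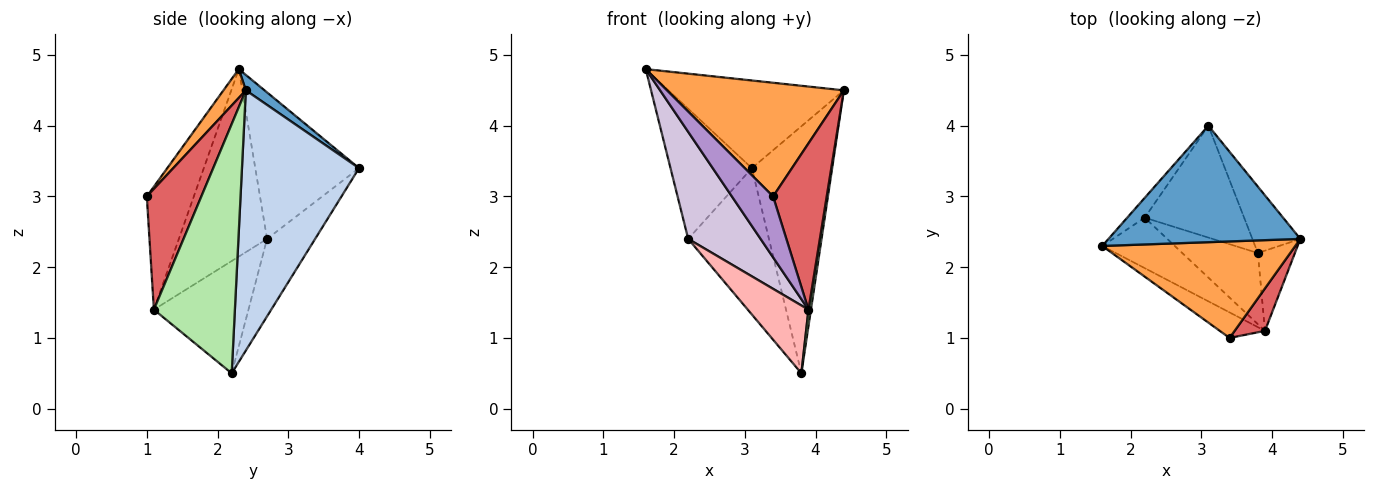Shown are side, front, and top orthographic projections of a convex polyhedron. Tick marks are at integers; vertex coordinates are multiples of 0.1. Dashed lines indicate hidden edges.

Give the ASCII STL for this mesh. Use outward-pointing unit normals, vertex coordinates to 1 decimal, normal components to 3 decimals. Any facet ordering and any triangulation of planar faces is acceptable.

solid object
 facet normal 0.064 0.600 0.797
  outer loop
   vertex 3.1 4.0 3.4
   vertex 1.6 2.3 4.8
   vertex 4.4 2.4 4.5
  endloop
 endfacet
 facet normal 0.815 0.559 -0.150
  outer loop
   vertex 3.8 2.2 0.5
   vertex 3.1 4.0 3.4
   vertex 4.4 2.4 4.5
  endloop
 endfacet
 facet normal 0.096 -0.759 0.644
  outer loop
   vertex 3.4 1.0 3.0
   vertex 4.4 2.4 4.5
   vertex 1.6 2.3 4.8
  endloop
 endfacet
 facet normal -0.783 0.614 -0.093
  outer loop
   vertex 2.2 2.7 2.4
   vertex 1.6 2.3 4.8
   vertex 3.1 4.0 3.4
  endloop
 endfacet
 facet normal -0.427 0.718 -0.549
  outer loop
   vertex 2.2 2.7 2.4
   vertex 3.1 4.0 3.4
   vertex 3.8 2.2 0.5
  endloop
 endfacet
 facet normal 0.989 -0.030 -0.147
  outer loop
   vertex 3.9 1.1 1.4
   vertex 3.8 2.2 0.5
   vertex 4.4 2.4 4.5
  endloop
 endfacet
 facet normal 0.702 -0.690 0.176
  outer loop
   vertex 3.9 1.1 1.4
   vertex 4.4 2.4 4.5
   vertex 3.4 1.0 3.0
  endloop
 endfacet
 facet normal -0.732 -0.470 -0.493
  outer loop
   vertex 3.9 1.1 1.4
   vertex 2.2 2.7 2.4
   vertex 3.8 2.2 0.5
  endloop
 endfacet
 facet normal -0.725 -0.635 -0.266
  outer loop
   vertex 3.9 1.1 1.4
   vertex 3.4 1.0 3.0
   vertex 1.6 2.3 4.8
  endloop
 endfacet
 facet normal -0.741 -0.608 -0.286
  outer loop
   vertex 3.9 1.1 1.4
   vertex 1.6 2.3 4.8
   vertex 2.2 2.7 2.4
  endloop
 endfacet
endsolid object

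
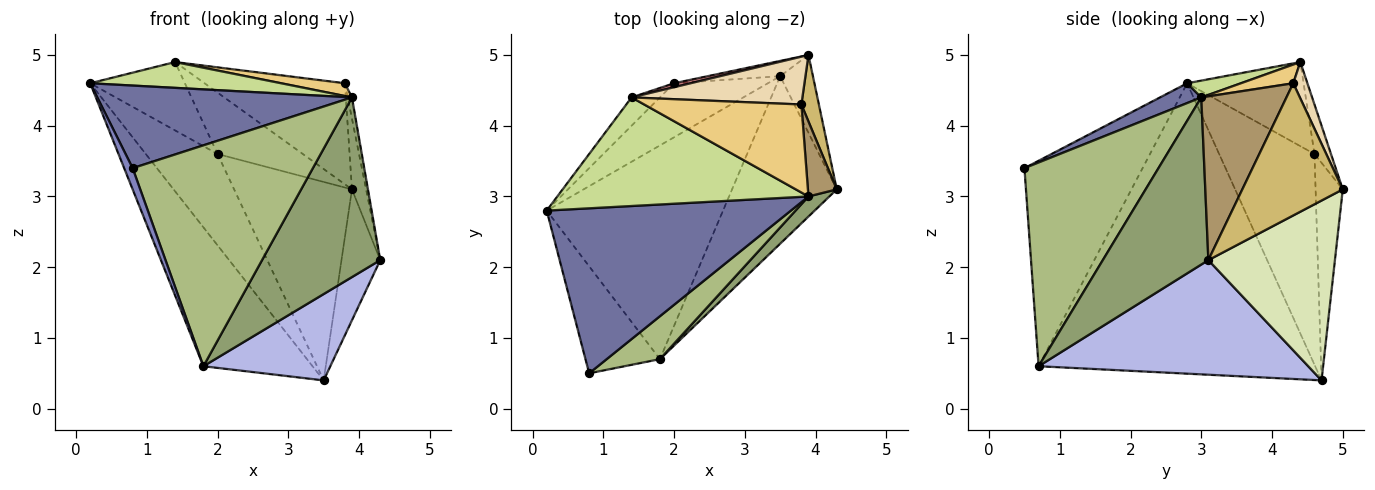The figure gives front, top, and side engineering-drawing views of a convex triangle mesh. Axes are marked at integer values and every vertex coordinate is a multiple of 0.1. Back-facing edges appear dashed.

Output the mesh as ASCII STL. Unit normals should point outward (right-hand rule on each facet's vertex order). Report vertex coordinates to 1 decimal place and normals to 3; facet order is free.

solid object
 facet normal 0.072 -0.446 0.892
  outer loop
   vertex 3.9 3.0 4.4
   vertex 0.2 2.8 4.6
   vertex 0.8 0.5 3.4
  endloop
 endfacet
 facet normal -0.938 -0.067 -0.340
  outer loop
   vertex 1.8 0.7 0.6
   vertex 0.8 0.5 3.4
   vertex 0.2 2.8 4.6
  endloop
 endfacet
 facet normal -0.810 0.320 -0.492
  outer loop
   vertex 1.8 0.7 0.6
   vertex 0.2 2.8 4.6
   vertex 3.5 4.7 0.4
  endloop
 endfacet
 facet normal 0.697 -0.328 -0.637
  outer loop
   vertex 1.8 0.7 0.6
   vertex 3.5 4.7 0.4
   vertex 4.3 3.1 2.1
  endloop
 endfacet
 facet normal 0.664 -0.743 0.083
  outer loop
   vertex 1.8 0.7 0.6
   vertex 4.3 3.1 2.1
   vertex 3.9 3.0 4.4
  endloop
 endfacet
 facet normal 0.590 -0.793 0.154
  outer loop
   vertex 1.8 0.7 0.6
   vertex 3.9 3.0 4.4
   vertex 0.8 0.5 3.4
  endloop
 endfacet
 facet normal 0.065 -0.231 0.971
  outer loop
   vertex 1.4 4.4 4.9
   vertex 0.2 2.8 4.6
   vertex 3.9 3.0 4.4
  endloop
 endfacet
 facet normal 0.942 0.289 -0.172
  outer loop
   vertex 3.9 5.0 3.1
   vertex 4.3 3.1 2.1
   vertex 3.5 4.7 0.4
  endloop
 endfacet
 facet normal 0.984 0.049 0.173
  outer loop
   vertex 3.8 4.3 4.6
   vertex 3.9 3.0 4.4
   vertex 4.3 3.1 2.1
  endloop
 endfacet
 facet normal 0.982 0.138 0.130
  outer loop
   vertex 3.8 4.3 4.6
   vertex 4.3 3.1 2.1
   vertex 3.9 5.0 3.1
  endloop
 endfacet
 facet normal 0.117 -0.142 0.983
  outer loop
   vertex 3.8 4.3 4.6
   vertex 1.4 4.4 4.9
   vertex 3.9 3.0 4.4
  endloop
 endfacet
 facet normal 0.091 0.900 0.426
  outer loop
   vertex 3.8 4.3 4.6
   vertex 3.9 5.0 3.1
   vertex 1.4 4.4 4.9
  endloop
 endfacet
 facet normal -0.224 0.972 -0.075
  outer loop
   vertex 2.0 4.6 3.6
   vertex 3.9 5.0 3.1
   vertex 3.5 4.7 0.4
  endloop
 endfacet
 facet normal -0.190 0.980 0.063
  outer loop
   vertex 2.0 4.6 3.6
   vertex 1.4 4.4 4.9
   vertex 3.9 5.0 3.1
  endloop
 endfacet
 facet normal -0.753 0.567 -0.335
  outer loop
   vertex 2.0 4.6 3.6
   vertex 3.5 4.7 0.4
   vertex 0.2 2.8 4.6
  endloop
 endfacet
 facet normal -0.751 0.610 -0.253
  outer loop
   vertex 2.0 4.6 3.6
   vertex 0.2 2.8 4.6
   vertex 1.4 4.4 4.9
  endloop
 endfacet
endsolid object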